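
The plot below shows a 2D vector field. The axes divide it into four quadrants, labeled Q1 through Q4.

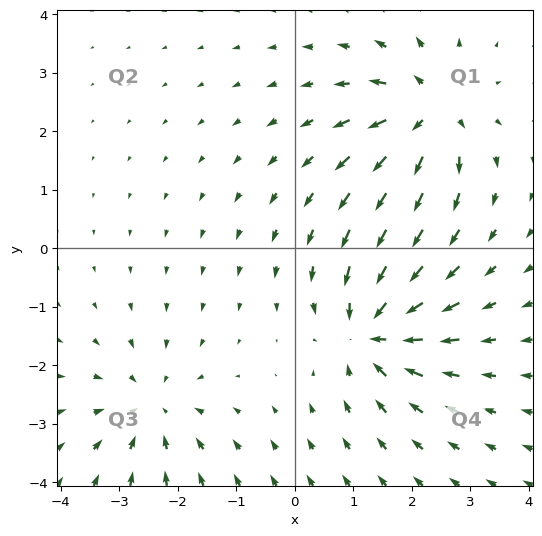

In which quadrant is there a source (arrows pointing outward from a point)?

Q1

The source sits at approximately (2.3, 2.3), which lies in quadrant Q1. The divergence there is about +6, positive as expected for a source.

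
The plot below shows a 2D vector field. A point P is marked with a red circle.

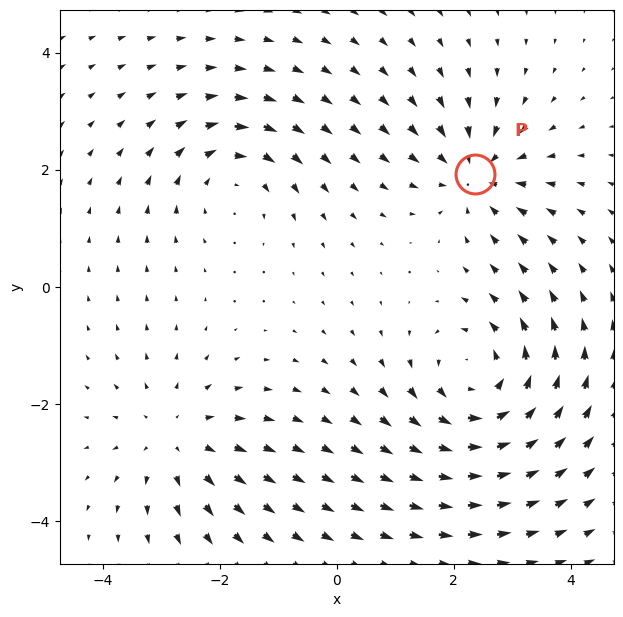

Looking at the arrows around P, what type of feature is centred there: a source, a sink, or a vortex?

sink

At P (2.4, 1.9) the arrows converge inward. Divergence about -3, curl ≈0 — negative divergence with near-zero curl is a sink.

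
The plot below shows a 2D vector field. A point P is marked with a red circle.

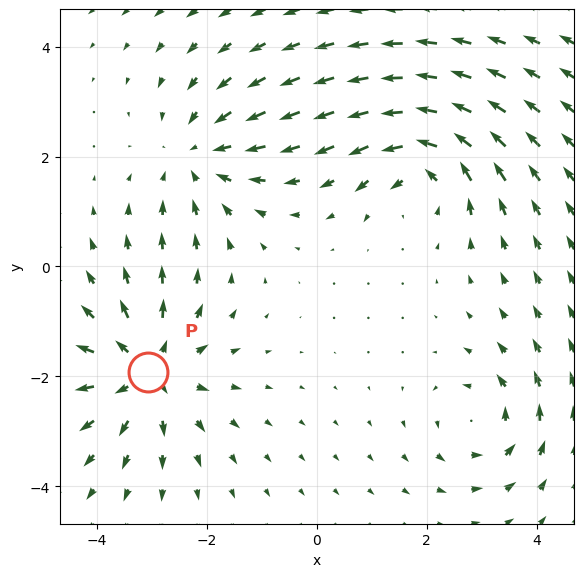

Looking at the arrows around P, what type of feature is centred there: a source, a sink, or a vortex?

source

At P (-3.1, -1.9) the arrows spread outward. Divergence about +5, curl ≈0 — positive divergence with near-zero curl is a source.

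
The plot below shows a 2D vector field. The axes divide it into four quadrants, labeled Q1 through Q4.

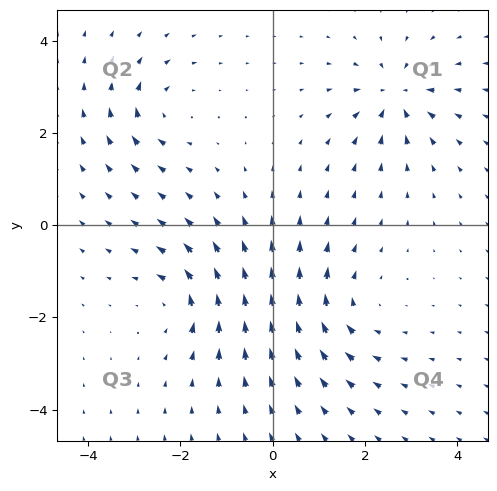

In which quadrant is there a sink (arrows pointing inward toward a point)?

The sink sits at approximately (2.7, 2.8), which lies in quadrant Q1. The divergence there is about -5, negative as expected for a sink.

Q1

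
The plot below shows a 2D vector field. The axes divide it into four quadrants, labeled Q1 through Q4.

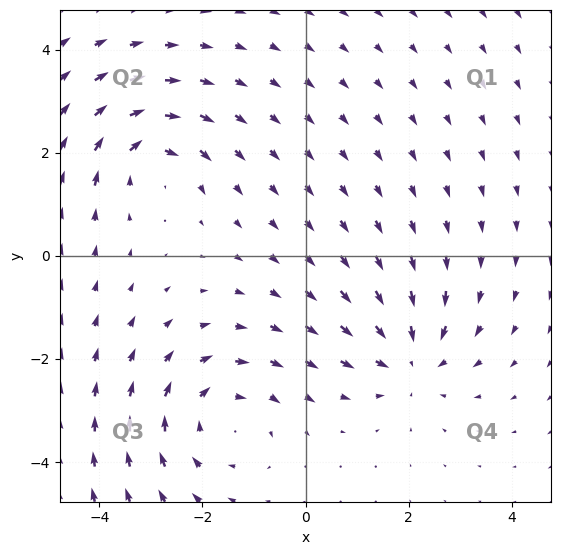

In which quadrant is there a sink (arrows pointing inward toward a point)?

Q4

The sink sits at approximately (2.0, -2.0), which lies in quadrant Q4. The divergence there is about -4, negative as expected for a sink.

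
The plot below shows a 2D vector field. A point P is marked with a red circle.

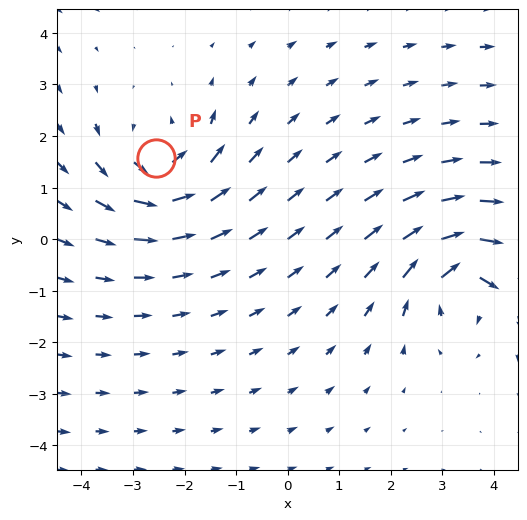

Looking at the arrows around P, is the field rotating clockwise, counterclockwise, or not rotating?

counterclockwise

Near P at (-2.6, 1.6) the arrows circulate counterclockwise. The curl (z-component) there is about +4; positive curl means counterclockwise rotation.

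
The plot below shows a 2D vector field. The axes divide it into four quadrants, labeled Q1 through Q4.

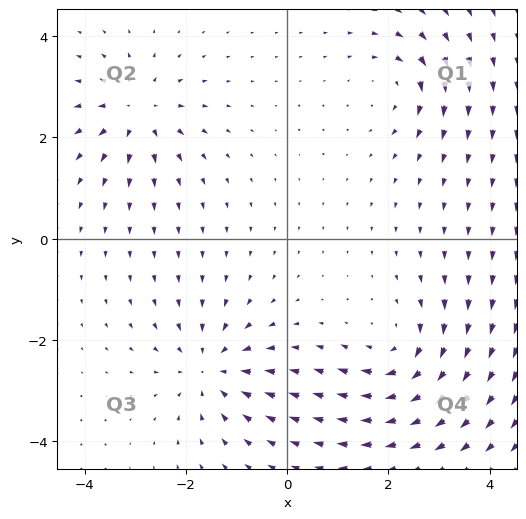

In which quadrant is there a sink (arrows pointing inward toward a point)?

The sink sits at approximately (-1.5, -2.6), which lies in quadrant Q3. The divergence there is about -4, negative as expected for a sink.

Q3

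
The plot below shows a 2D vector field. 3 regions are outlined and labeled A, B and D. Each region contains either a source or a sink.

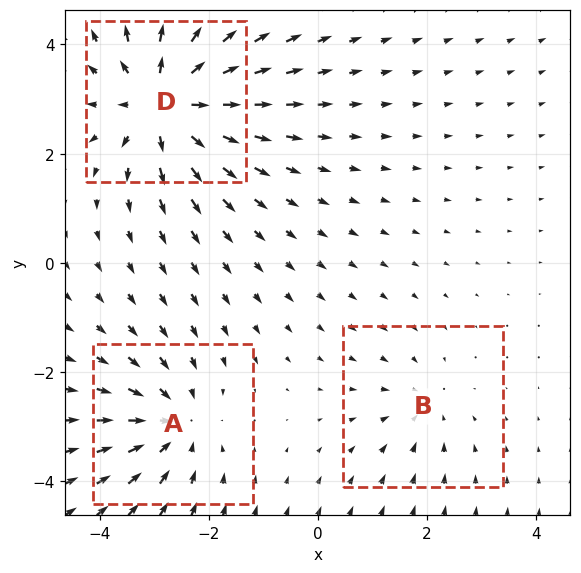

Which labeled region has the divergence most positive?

Divergence at each region's feature centre — A: about -3, B: about -2, D: about +5. Region D is most positive.

D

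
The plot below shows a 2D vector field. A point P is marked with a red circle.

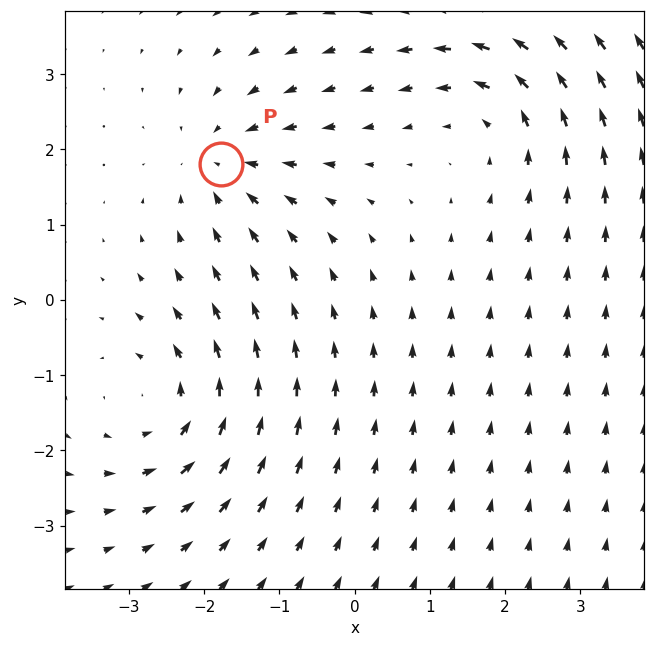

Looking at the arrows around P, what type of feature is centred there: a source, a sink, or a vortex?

sink

At P (-1.8, 1.8) the arrows converge inward. Divergence about -4, curl ≈0 — negative divergence with near-zero curl is a sink.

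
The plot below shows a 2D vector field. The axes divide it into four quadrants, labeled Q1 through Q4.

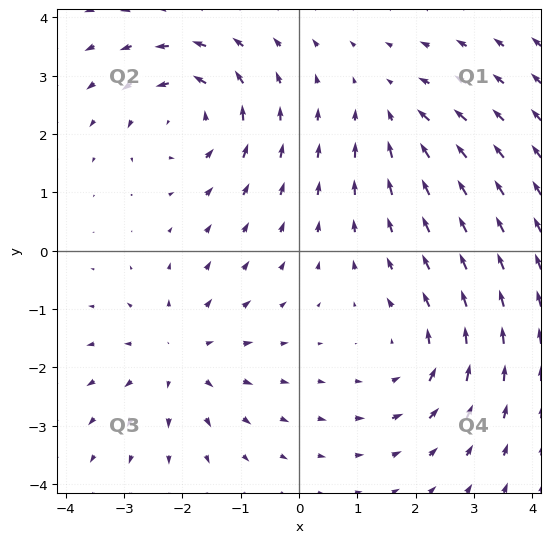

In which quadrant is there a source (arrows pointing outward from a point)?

Q3

The source sits at approximately (-2.1, -1.8), which lies in quadrant Q3. The divergence there is about +4, positive as expected for a source.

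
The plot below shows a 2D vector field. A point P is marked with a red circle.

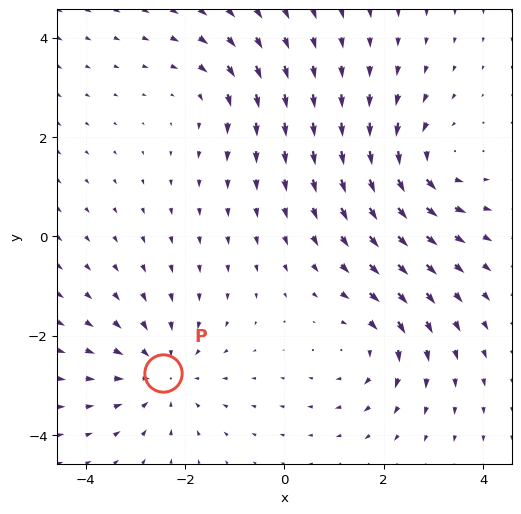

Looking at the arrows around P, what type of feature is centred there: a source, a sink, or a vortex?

sink

At P (-2.5, -2.8) the arrows converge inward. Divergence about -4, curl ≈0 — negative divergence with near-zero curl is a sink.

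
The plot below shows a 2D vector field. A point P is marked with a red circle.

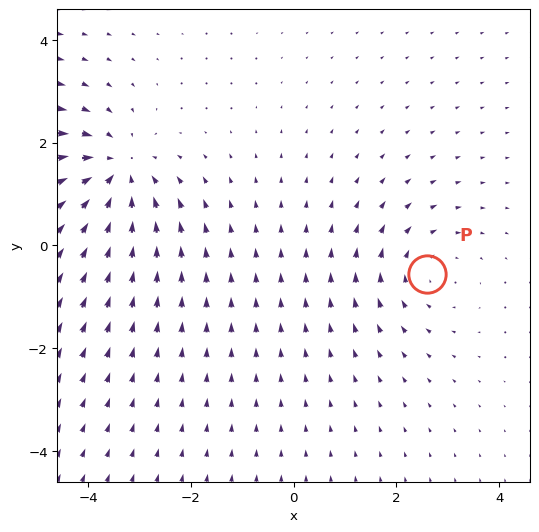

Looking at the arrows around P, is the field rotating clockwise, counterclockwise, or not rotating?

clockwise

Near P at (2.6, -0.6) the arrows circulate clockwise. The curl (z-component) there is about -3; negative curl means clockwise rotation.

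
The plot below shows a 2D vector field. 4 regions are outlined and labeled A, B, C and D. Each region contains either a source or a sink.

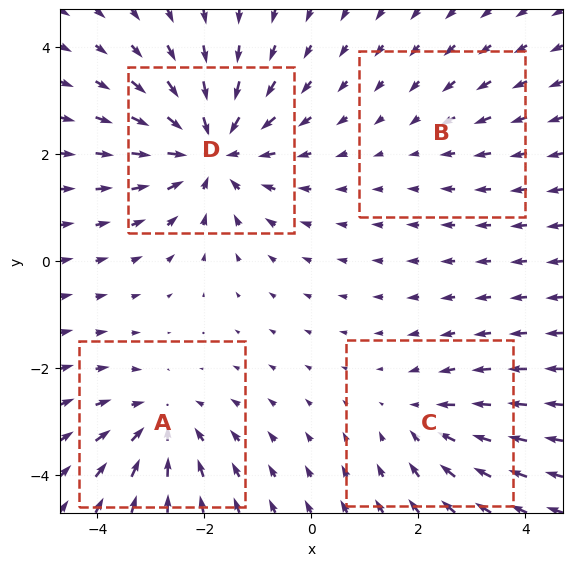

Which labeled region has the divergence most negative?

D

Divergence at each region's feature centre — A: about -4, B: about -2, C: about -3, D: about -6. Region D is most negative.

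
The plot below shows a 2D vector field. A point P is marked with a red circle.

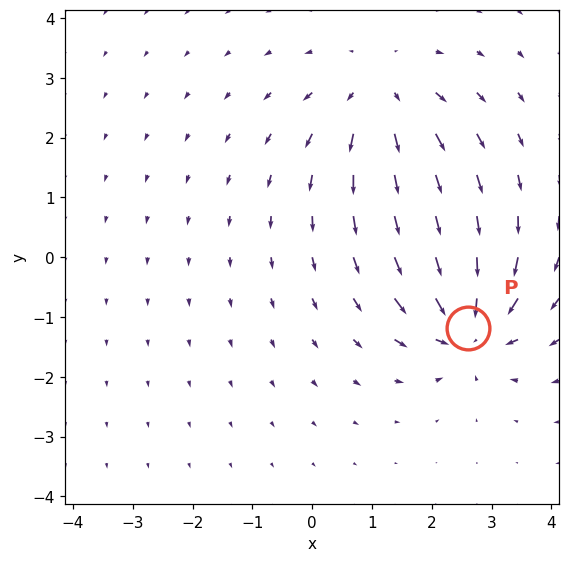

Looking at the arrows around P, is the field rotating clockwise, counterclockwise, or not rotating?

Near P at (2.6, -1.2) the arrows show no circulation. The curl there is ≈0.

not rotating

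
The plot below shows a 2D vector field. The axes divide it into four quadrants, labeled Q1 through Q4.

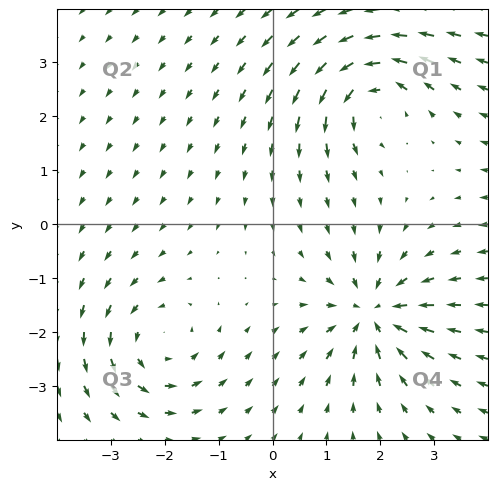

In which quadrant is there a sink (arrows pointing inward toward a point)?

Q4

The sink sits at approximately (1.9, -1.6), which lies in quadrant Q4. The divergence there is about -6, negative as expected for a sink.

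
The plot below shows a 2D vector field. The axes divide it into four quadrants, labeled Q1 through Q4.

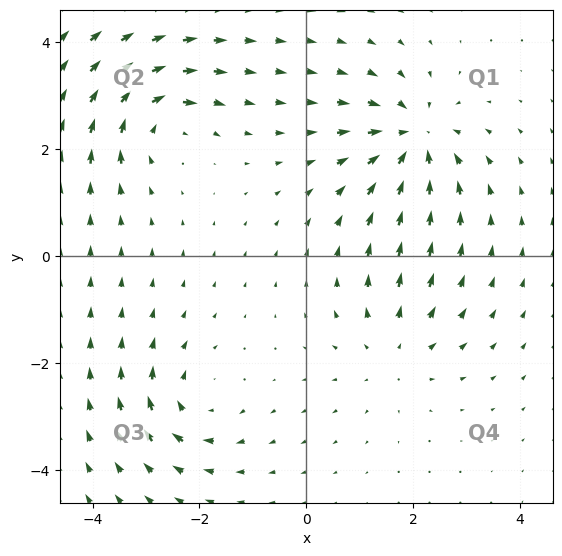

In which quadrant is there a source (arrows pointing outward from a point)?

The source sits at approximately (1.6, -1.8), which lies in quadrant Q4. The divergence there is about +3, positive as expected for a source.

Q4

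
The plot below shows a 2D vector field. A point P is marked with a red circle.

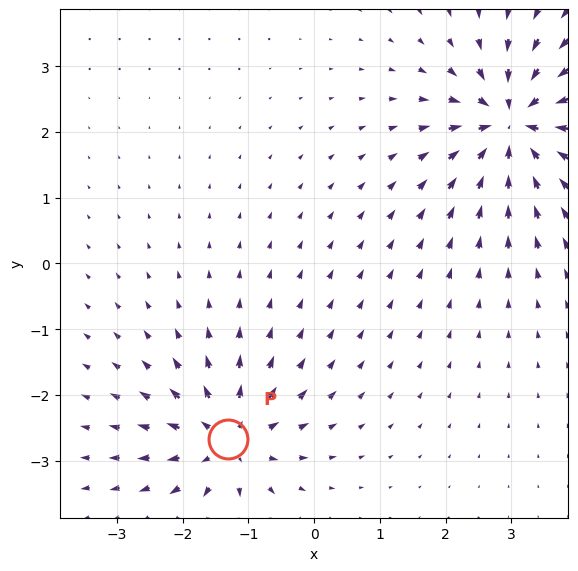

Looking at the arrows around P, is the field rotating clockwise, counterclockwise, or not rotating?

Near P at (-1.3, -2.7) the arrows show no circulation. The curl there is ≈0.

not rotating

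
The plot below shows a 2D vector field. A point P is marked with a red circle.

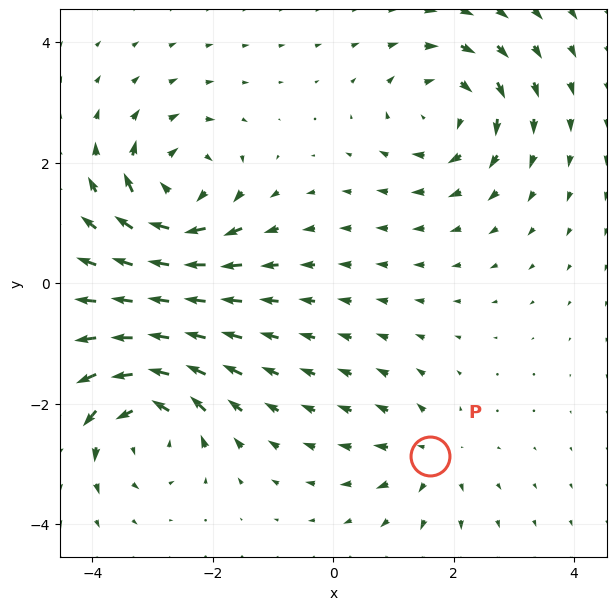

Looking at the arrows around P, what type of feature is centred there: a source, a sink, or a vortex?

At P (1.6, -2.9) the arrows spread outward. Divergence about +4, curl ≈0 — positive divergence with near-zero curl is a source.

source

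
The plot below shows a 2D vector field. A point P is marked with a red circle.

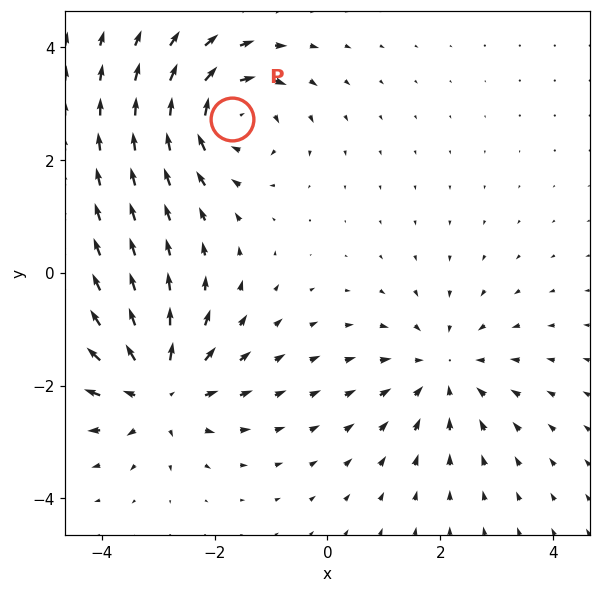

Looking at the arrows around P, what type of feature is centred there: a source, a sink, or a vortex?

At P (-1.7, 2.7) the arrows circulate clockwise. Divergence ≈0, curl about -6 — near-zero divergence with nonzero curl is a vortex.

vortex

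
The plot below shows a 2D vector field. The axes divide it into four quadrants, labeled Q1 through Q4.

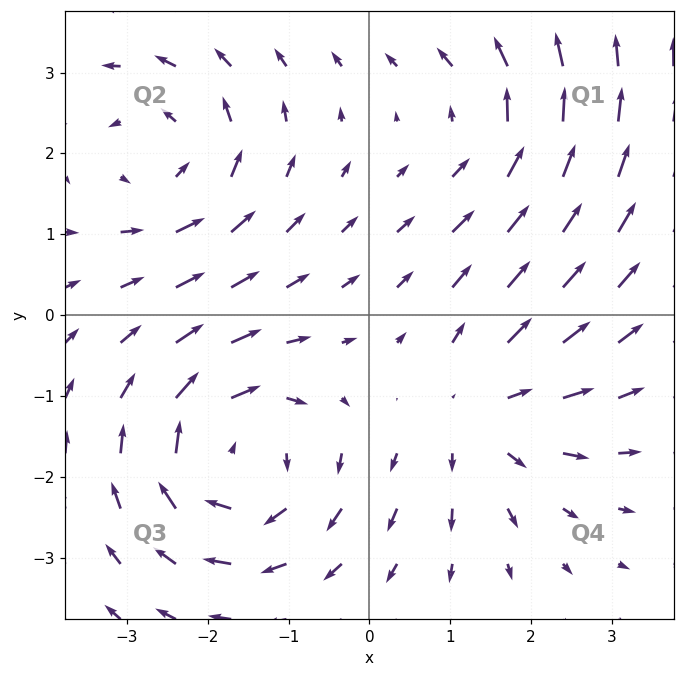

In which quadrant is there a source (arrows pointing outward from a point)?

Q4

The source sits at approximately (1.4, -1.2), which lies in quadrant Q4. The divergence there is about +3, positive as expected for a source.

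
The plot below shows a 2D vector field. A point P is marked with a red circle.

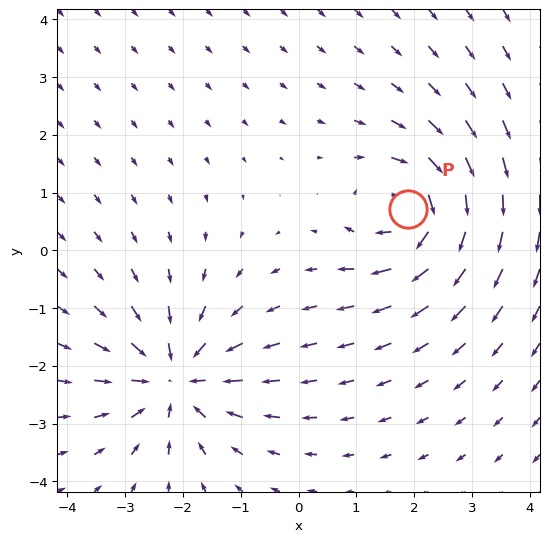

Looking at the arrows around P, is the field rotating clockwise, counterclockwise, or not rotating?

clockwise

Near P at (1.9, 0.7) the arrows circulate clockwise. The curl (z-component) there is about -5; negative curl means clockwise rotation.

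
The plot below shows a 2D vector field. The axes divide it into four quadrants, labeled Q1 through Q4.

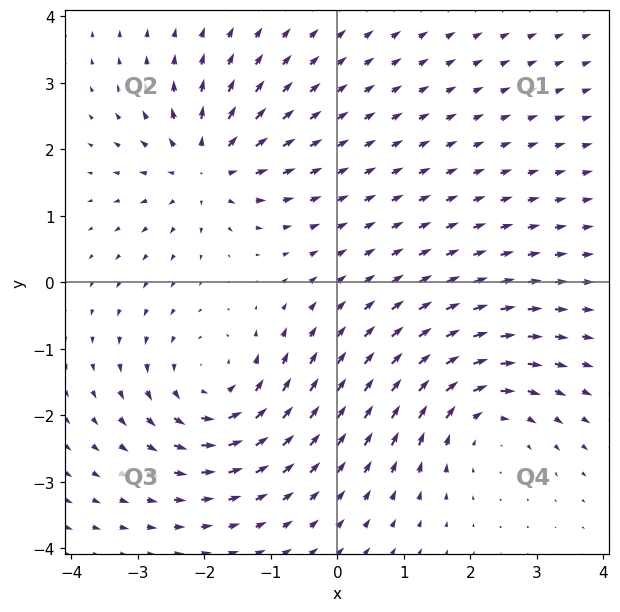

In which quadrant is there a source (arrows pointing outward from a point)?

Q2

The source sits at approximately (-2.0, 1.7), which lies in quadrant Q2. The divergence there is about +5, positive as expected for a source.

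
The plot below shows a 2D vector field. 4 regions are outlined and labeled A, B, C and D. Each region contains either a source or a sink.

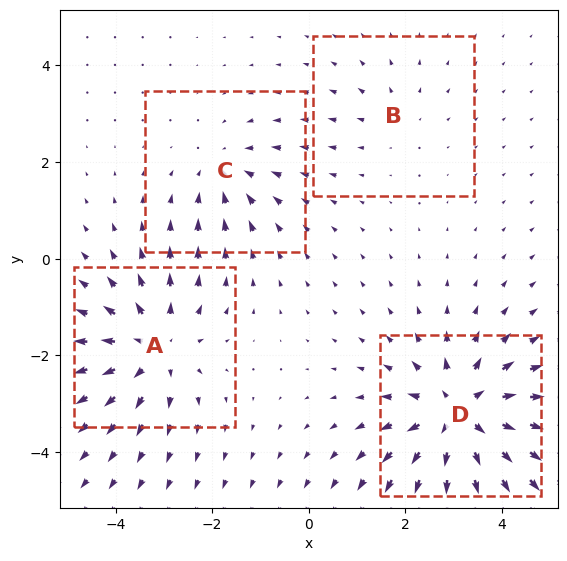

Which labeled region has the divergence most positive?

D

Divergence at each region's feature centre — A: about +5, B: about +2, C: about -3, D: about +7. Region D is most positive.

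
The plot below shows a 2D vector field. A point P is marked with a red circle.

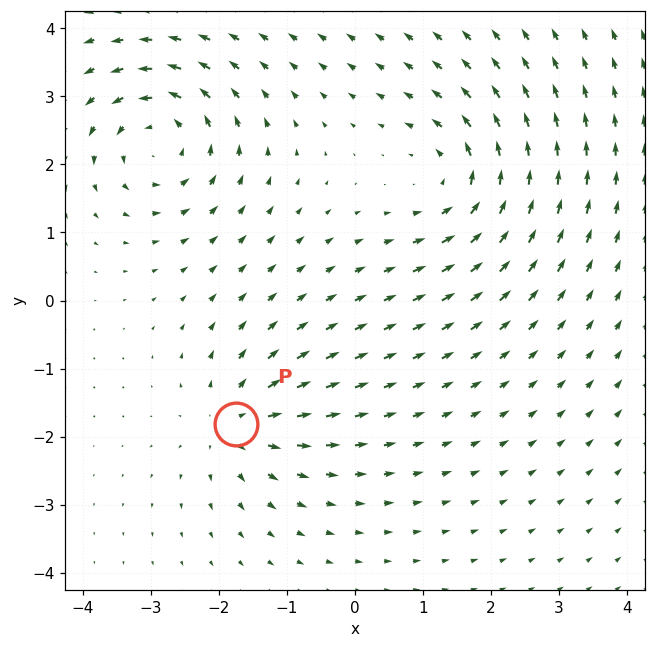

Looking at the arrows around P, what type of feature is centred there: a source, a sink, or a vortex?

source

At P (-1.7, -1.8) the arrows spread outward. Divergence about +4, curl ≈0 — positive divergence with near-zero curl is a source.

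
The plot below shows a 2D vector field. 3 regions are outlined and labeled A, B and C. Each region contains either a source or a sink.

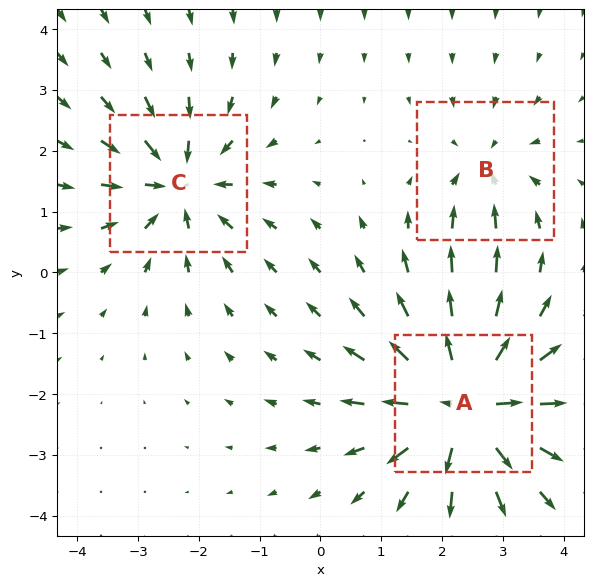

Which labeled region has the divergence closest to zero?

Divergence at each region's feature centre — A: about +5, B: about -2, C: about -4. Region B is closest to zero.

B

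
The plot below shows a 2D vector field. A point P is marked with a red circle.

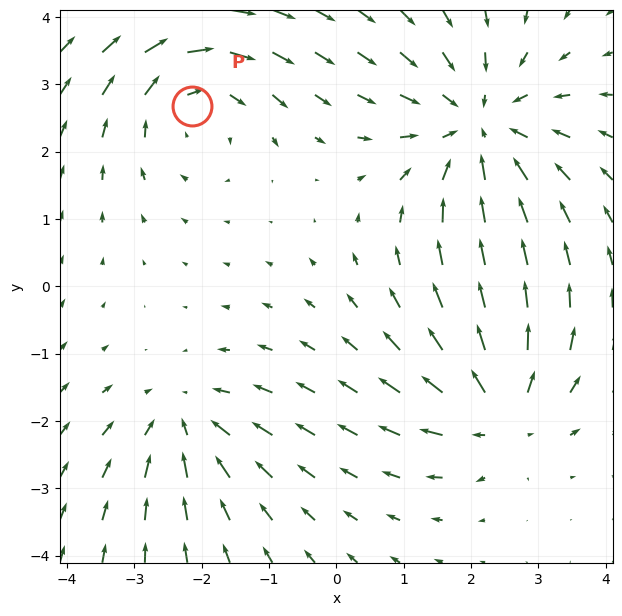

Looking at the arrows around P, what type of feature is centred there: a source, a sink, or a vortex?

At P (-2.1, 2.7) the arrows circulate clockwise. Divergence ≈0, curl about -3 — near-zero divergence with nonzero curl is a vortex.

vortex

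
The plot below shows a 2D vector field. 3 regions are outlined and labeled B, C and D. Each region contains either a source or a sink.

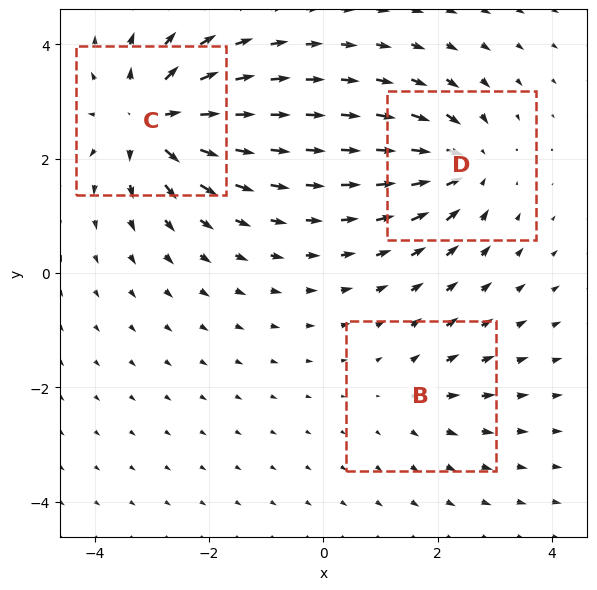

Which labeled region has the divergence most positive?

Divergence at each region's feature centre — B: about +2, C: about +6, D: about -4. Region C is most positive.

C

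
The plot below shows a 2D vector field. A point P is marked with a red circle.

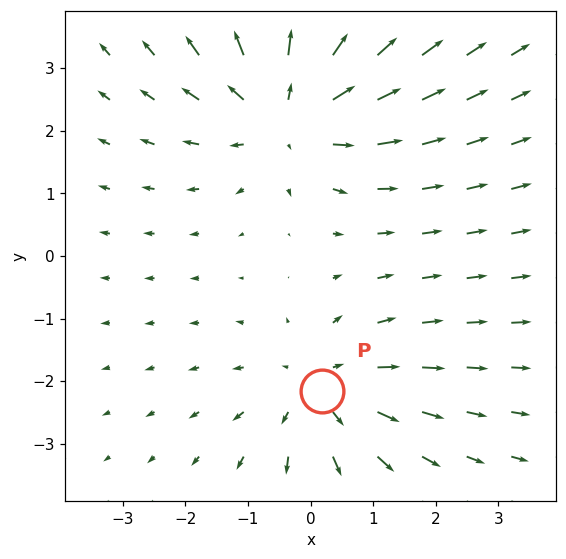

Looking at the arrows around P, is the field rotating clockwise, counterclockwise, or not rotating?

not rotating

Near P at (0.2, -2.2) the arrows show no circulation. The curl there is ≈0.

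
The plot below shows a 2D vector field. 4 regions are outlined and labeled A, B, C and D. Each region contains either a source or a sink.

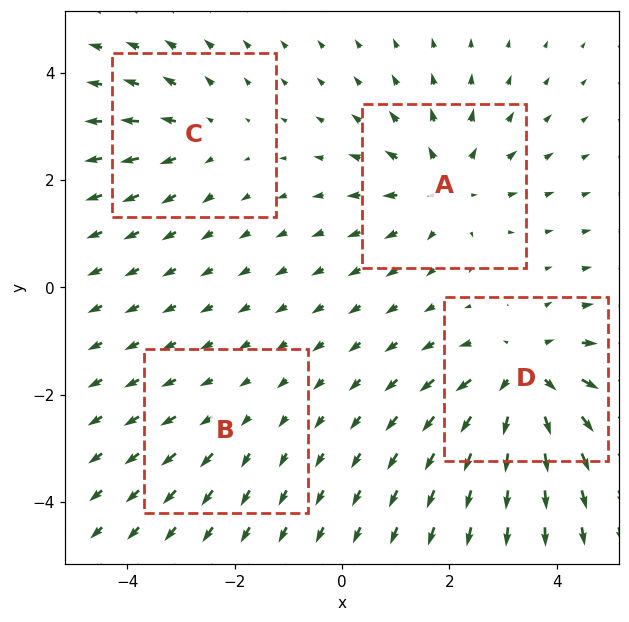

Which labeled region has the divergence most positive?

Divergence at each region's feature centre — A: about +5, B: about +2, C: about +3, D: about +7. Region D is most positive.

D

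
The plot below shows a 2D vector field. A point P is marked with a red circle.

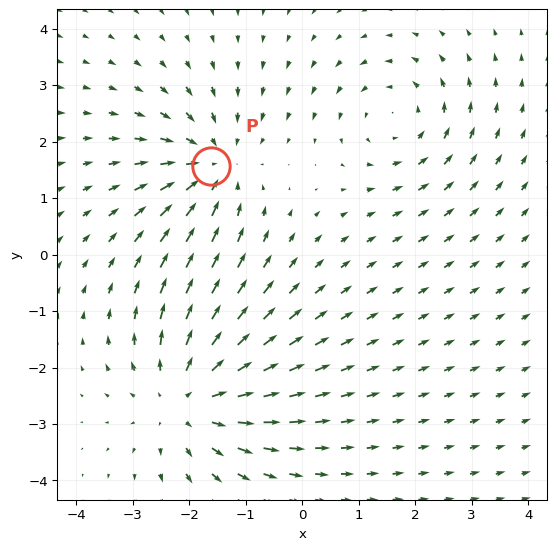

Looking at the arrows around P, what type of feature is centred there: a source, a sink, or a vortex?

At P (-1.6, 1.6) the arrows converge inward. Divergence about -3, curl ≈0 — negative divergence with near-zero curl is a sink.

sink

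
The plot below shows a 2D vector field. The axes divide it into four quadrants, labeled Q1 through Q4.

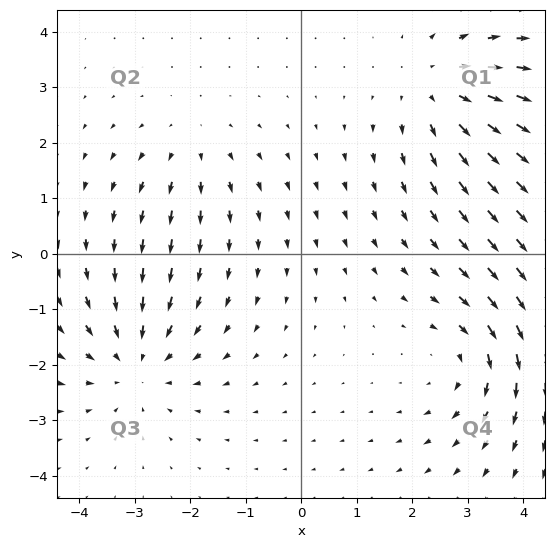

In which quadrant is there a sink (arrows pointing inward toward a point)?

The sink sits at approximately (-3.0, -1.9), which lies in quadrant Q3. The divergence there is about -4, negative as expected for a sink.

Q3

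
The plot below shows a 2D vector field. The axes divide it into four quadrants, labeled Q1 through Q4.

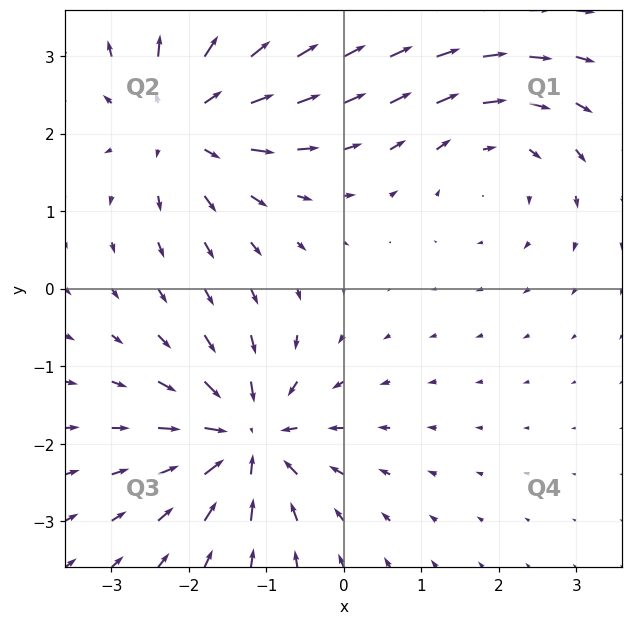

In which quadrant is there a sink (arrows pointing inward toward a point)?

Q3

The sink sits at approximately (-1.2, -1.9), which lies in quadrant Q3. The divergence there is about -5, negative as expected for a sink.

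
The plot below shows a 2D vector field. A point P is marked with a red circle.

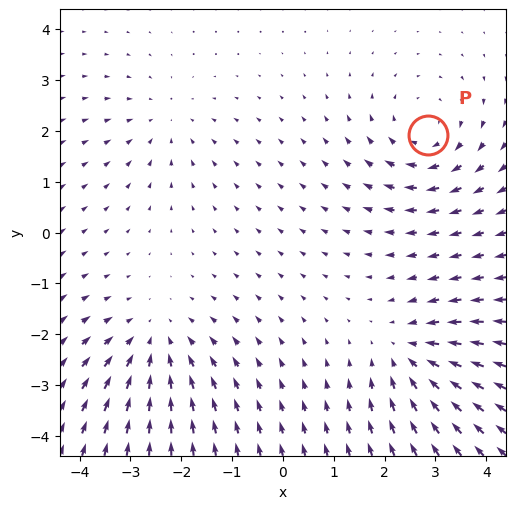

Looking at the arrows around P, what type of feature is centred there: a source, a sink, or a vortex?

At P (2.8, 1.9) the arrows circulate clockwise. Divergence ≈0, curl about -4 — near-zero divergence with nonzero curl is a vortex.

vortex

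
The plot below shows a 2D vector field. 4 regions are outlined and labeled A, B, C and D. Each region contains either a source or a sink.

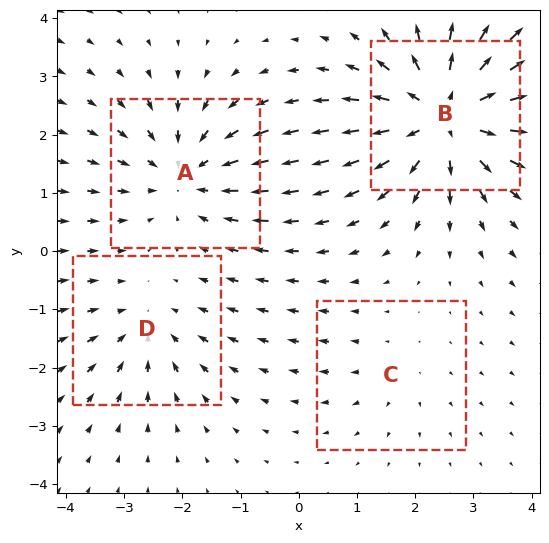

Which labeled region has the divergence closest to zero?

Divergence at each region's feature centre — A: about -4, B: about +7, C: about +2, D: about -3. Region C is closest to zero.

C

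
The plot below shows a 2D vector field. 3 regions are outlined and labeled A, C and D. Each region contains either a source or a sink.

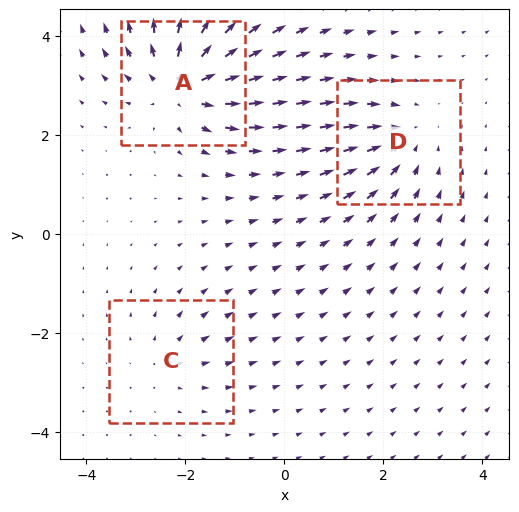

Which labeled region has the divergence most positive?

A

Divergence at each region's feature centre — A: about +6, C: about +2, D: about -3. Region A is most positive.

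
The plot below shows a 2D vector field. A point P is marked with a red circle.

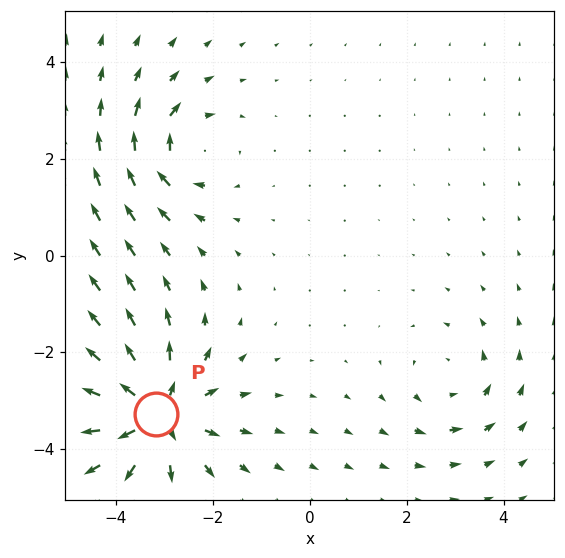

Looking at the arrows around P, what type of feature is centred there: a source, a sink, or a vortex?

source

At P (-3.2, -3.3) the arrows spread outward. Divergence about +5, curl ≈0 — positive divergence with near-zero curl is a source.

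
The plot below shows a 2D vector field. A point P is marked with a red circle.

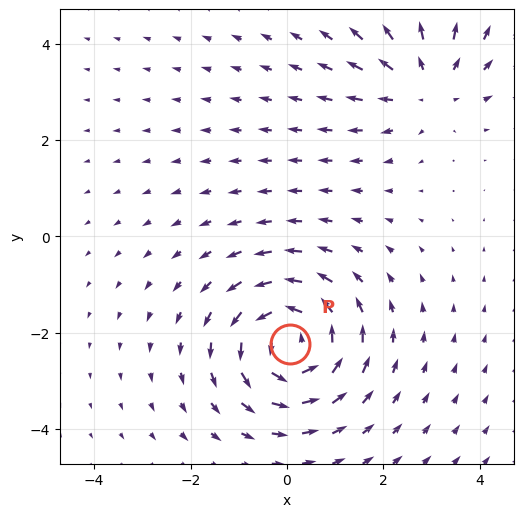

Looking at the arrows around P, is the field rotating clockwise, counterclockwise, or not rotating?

Near P at (0.1, -2.2) the arrows circulate counterclockwise. The curl (z-component) there is about +5; positive curl means counterclockwise rotation.

counterclockwise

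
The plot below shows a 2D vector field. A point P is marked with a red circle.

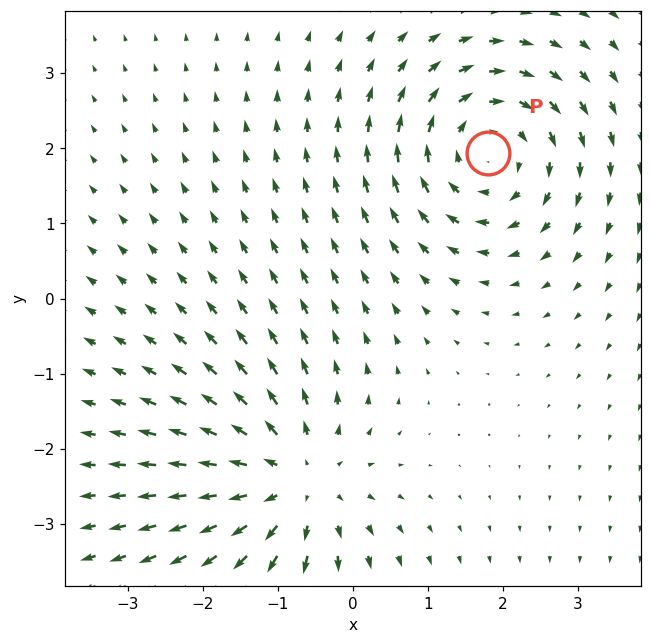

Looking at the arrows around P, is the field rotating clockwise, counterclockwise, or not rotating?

clockwise

Near P at (1.8, 1.9) the arrows circulate clockwise. The curl (z-component) there is about -3; negative curl means clockwise rotation.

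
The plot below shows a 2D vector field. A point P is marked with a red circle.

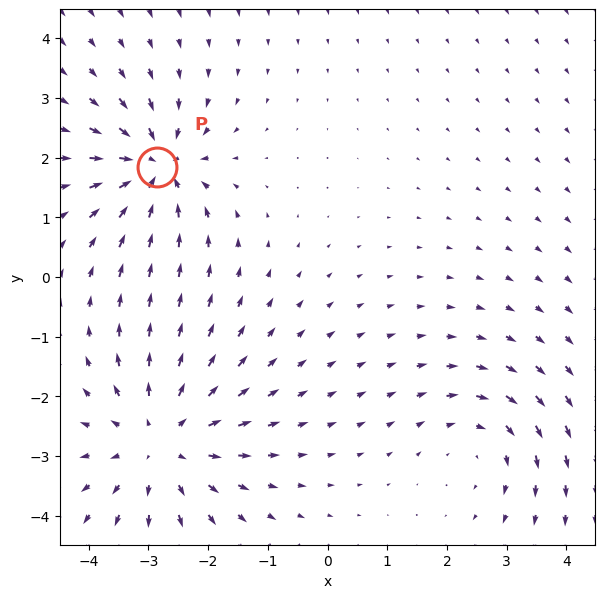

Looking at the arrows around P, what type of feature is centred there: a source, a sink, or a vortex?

sink

At P (-2.9, 1.8) the arrows converge inward. Divergence about -6, curl ≈0 — negative divergence with near-zero curl is a sink.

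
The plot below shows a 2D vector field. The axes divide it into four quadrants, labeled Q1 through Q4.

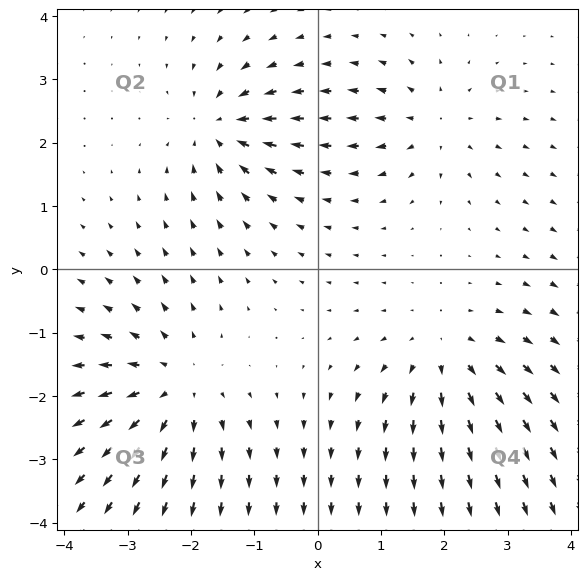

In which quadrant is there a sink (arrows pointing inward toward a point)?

The sink sits at approximately (-1.5, 2.2), which lies in quadrant Q2. The divergence there is about -5, negative as expected for a sink.

Q2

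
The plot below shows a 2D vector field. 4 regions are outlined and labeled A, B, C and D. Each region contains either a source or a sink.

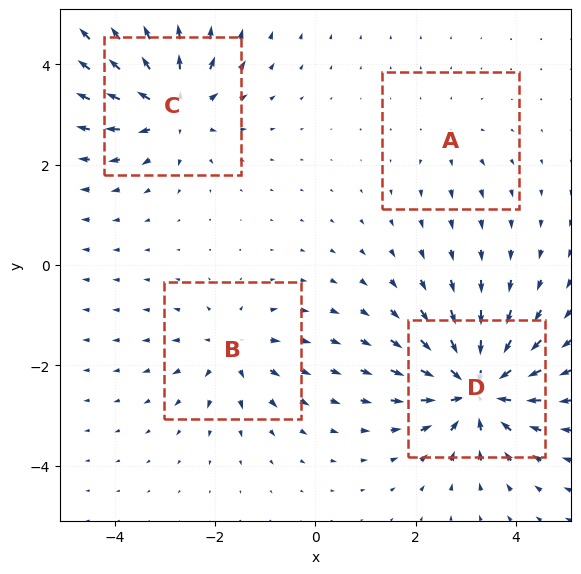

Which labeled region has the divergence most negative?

Divergence at each region's feature centre — A: about +2, B: about +4, C: about +6, D: about -8. Region D is most negative.

D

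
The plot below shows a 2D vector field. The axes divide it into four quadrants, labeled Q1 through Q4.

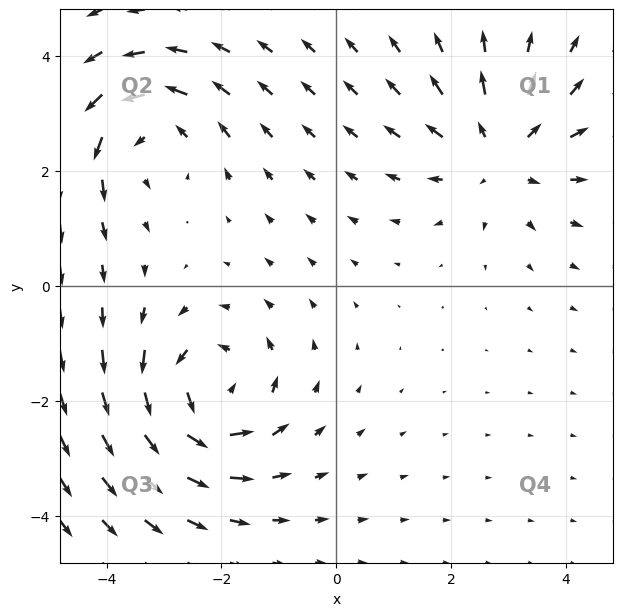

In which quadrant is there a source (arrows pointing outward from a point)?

The source sits at approximately (2.8, 2.3), which lies in quadrant Q1. The divergence there is about +4, positive as expected for a source.

Q1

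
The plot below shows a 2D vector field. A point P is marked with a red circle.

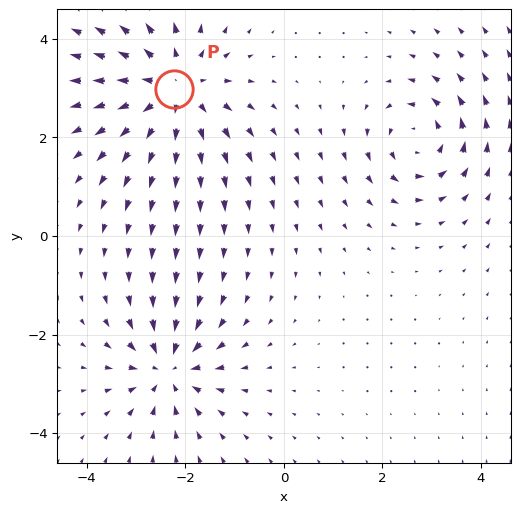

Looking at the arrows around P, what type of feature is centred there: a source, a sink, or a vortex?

source

At P (-2.2, 3.0) the arrows spread outward. Divergence about +4, curl ≈0 — positive divergence with near-zero curl is a source.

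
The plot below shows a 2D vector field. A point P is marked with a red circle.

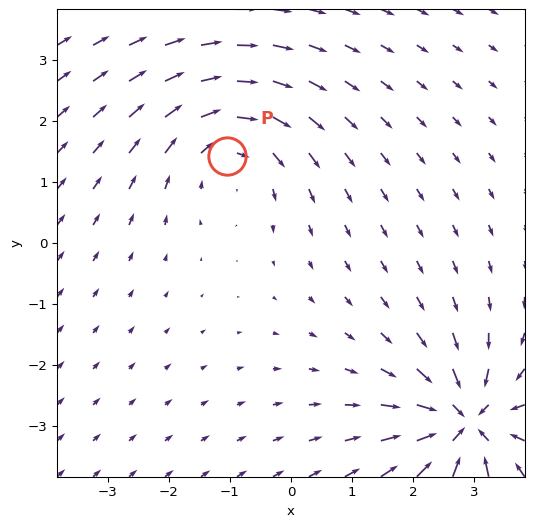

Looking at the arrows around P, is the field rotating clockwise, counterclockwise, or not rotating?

clockwise

Near P at (-1.0, 1.4) the arrows circulate clockwise. The curl (z-component) there is about -4; negative curl means clockwise rotation.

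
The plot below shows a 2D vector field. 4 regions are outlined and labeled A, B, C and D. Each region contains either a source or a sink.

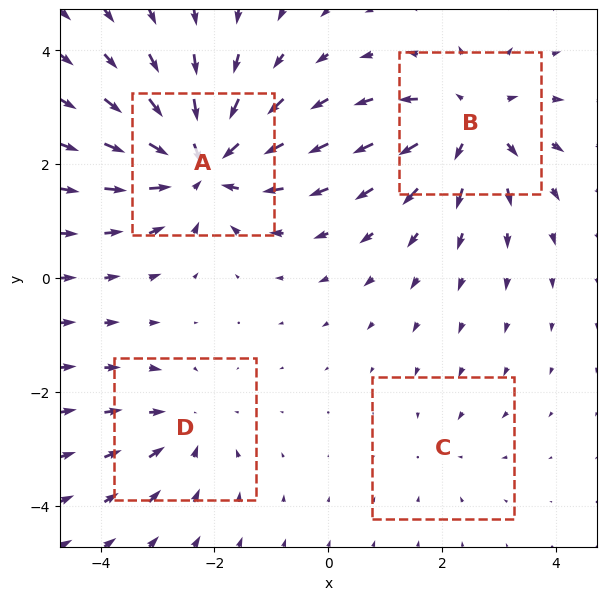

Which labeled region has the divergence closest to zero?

Divergence at each region's feature centre — A: about -7, B: about +5, C: about -2, D: about -3. Region C is closest to zero.

C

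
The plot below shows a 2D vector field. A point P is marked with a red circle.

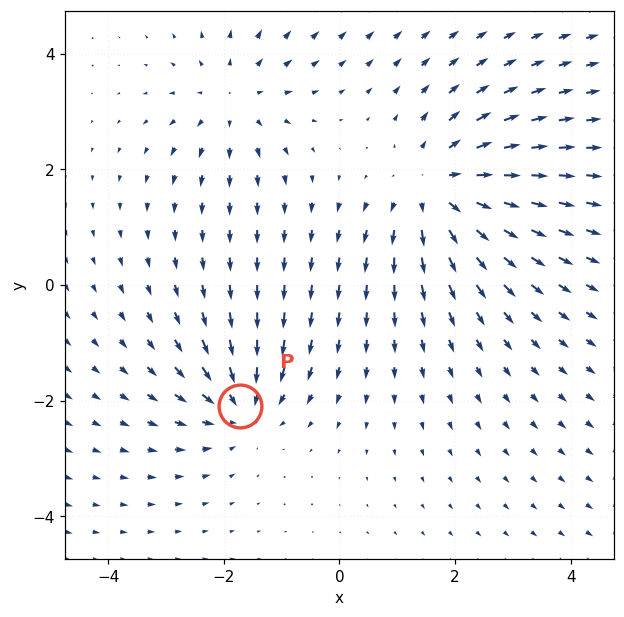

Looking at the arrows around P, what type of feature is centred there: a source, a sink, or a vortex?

sink

At P (-1.7, -2.1) the arrows converge inward. Divergence about -4, curl ≈0 — negative divergence with near-zero curl is a sink.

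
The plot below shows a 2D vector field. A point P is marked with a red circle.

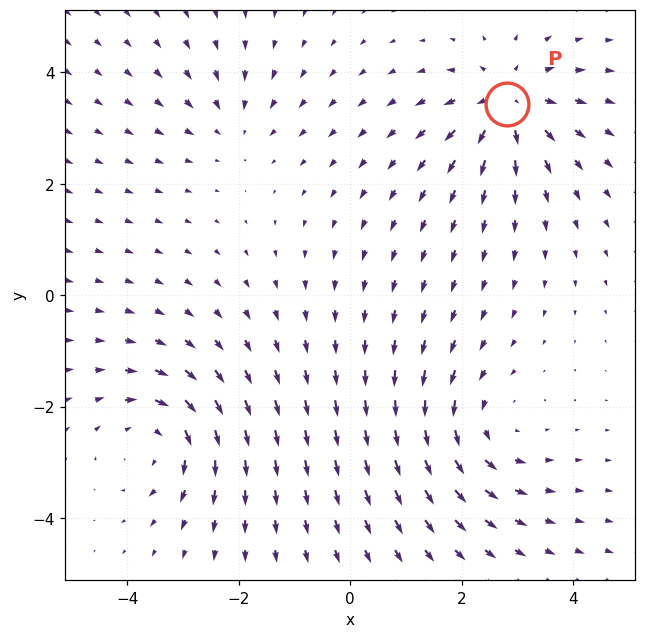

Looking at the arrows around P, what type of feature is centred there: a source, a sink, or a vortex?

source

At P (2.8, 3.4) the arrows spread outward. Divergence about +6, curl ≈0 — positive divergence with near-zero curl is a source.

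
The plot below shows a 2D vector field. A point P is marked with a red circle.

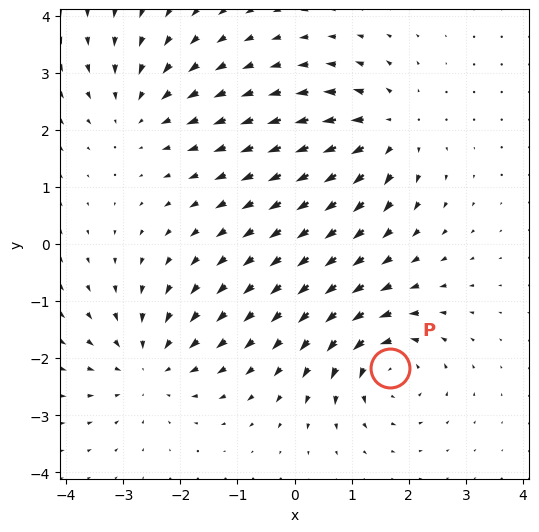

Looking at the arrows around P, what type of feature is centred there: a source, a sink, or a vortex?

vortex

At P (1.7, -2.2) the arrows circulate counterclockwise. Divergence ≈0, curl about +6 — near-zero divergence with nonzero curl is a vortex.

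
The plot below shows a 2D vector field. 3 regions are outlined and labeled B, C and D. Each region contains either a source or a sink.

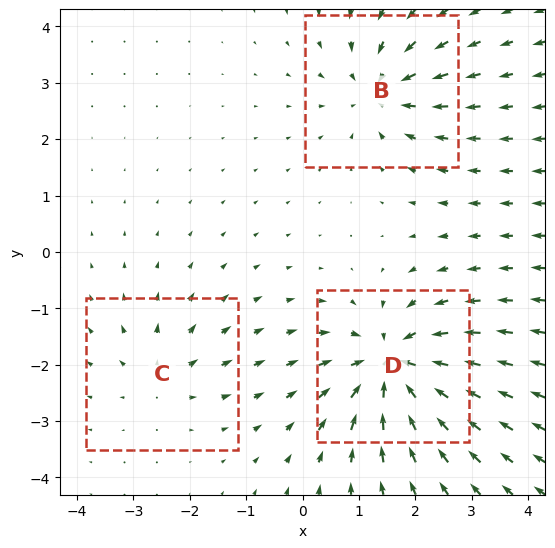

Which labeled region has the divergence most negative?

D

Divergence at each region's feature centre — B: about -4, C: about +2, D: about -6. Region D is most negative.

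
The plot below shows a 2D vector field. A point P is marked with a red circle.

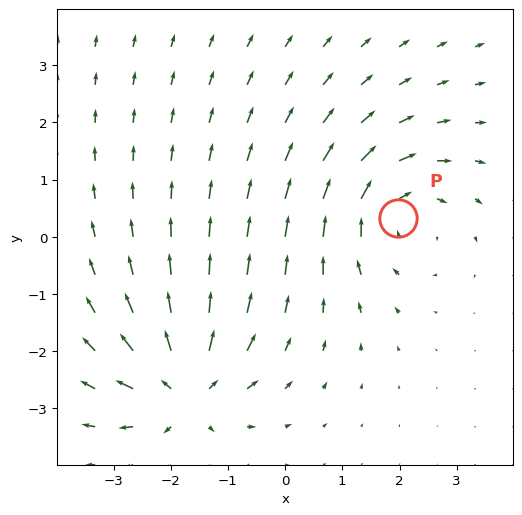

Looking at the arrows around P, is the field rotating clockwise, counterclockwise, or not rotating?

clockwise

Near P at (2.0, 0.3) the arrows circulate clockwise. The curl (z-component) there is about -3; negative curl means clockwise rotation.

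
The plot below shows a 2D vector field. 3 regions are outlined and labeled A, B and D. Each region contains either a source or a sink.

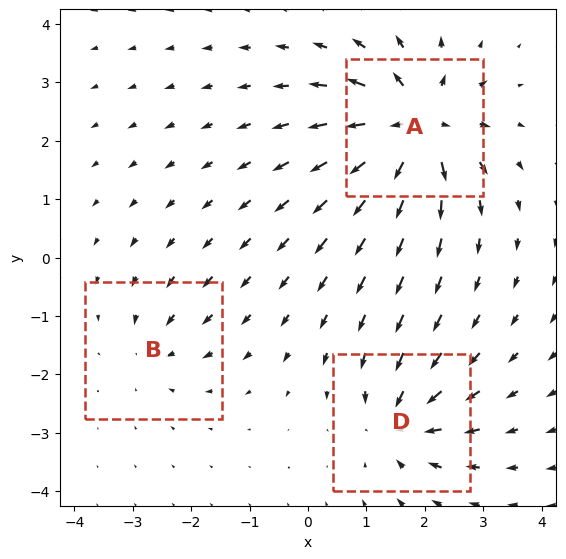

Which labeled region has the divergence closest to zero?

B

Divergence at each region's feature centre — A: about +6, B: about -2, D: about -4. Region B is closest to zero.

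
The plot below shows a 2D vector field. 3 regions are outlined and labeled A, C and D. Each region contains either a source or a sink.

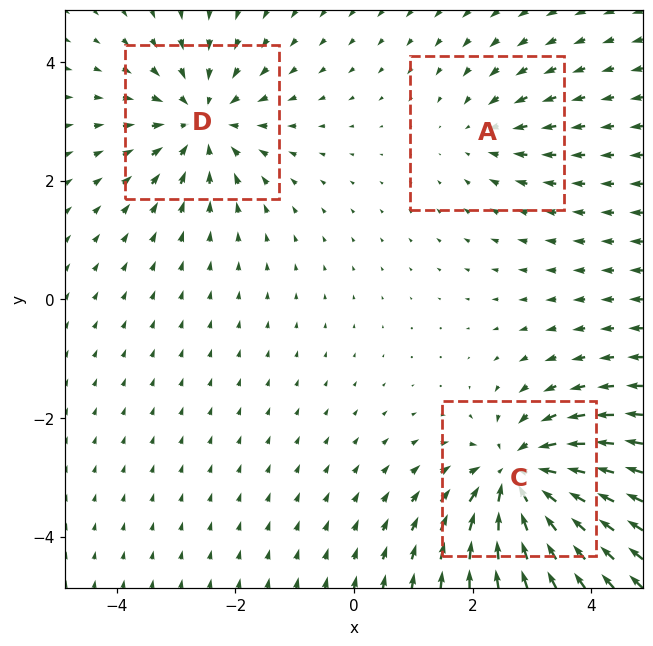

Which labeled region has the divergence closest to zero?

A

Divergence at each region's feature centre — A: about -2, C: about -5, D: about -4. Region A is closest to zero.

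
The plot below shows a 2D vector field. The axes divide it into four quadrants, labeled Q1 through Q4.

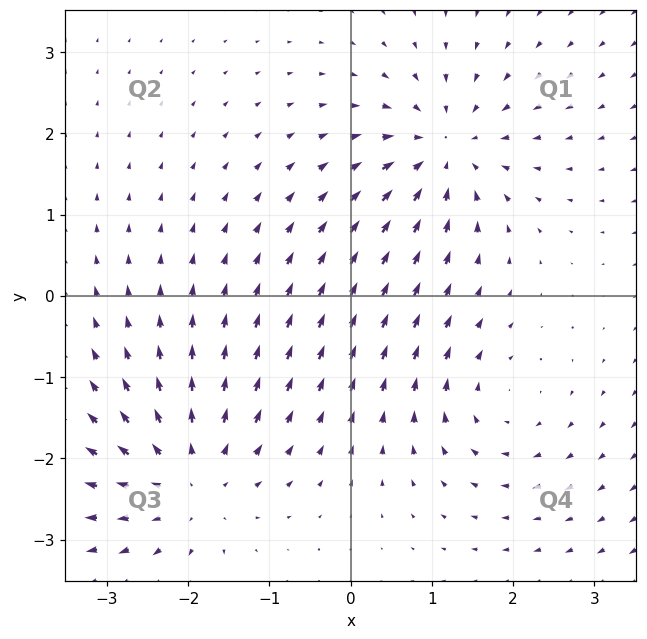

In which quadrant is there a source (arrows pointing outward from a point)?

The source sits at approximately (-2.0, -2.3), which lies in quadrant Q3. The divergence there is about +4, positive as expected for a source.

Q3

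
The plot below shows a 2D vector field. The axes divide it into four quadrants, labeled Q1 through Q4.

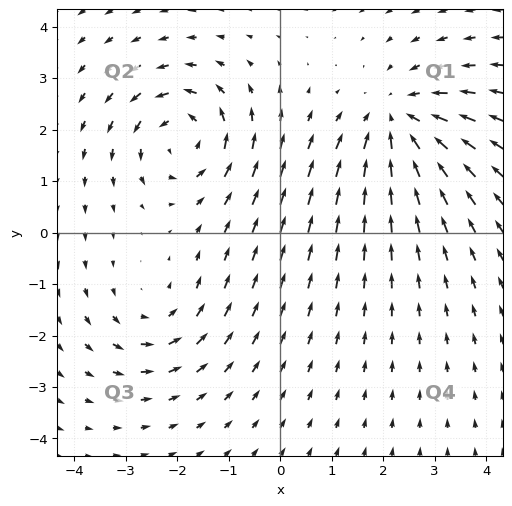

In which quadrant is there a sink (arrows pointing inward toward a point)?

Q1

The sink sits at approximately (2.3, 2.2), which lies in quadrant Q1. The divergence there is about -4, negative as expected for a sink.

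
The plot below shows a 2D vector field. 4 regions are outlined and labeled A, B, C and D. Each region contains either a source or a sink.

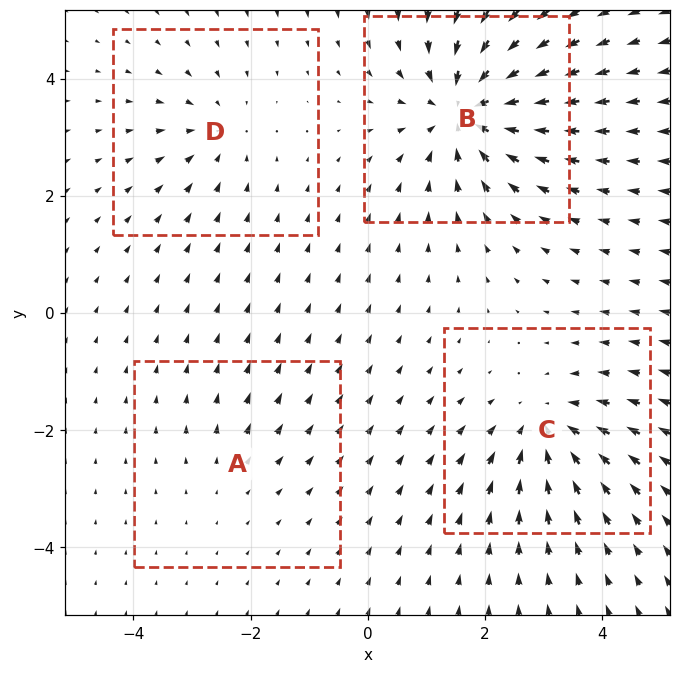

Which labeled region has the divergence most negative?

B

Divergence at each region's feature centre — A: about +2, B: about -7, C: about -5, D: about -4. Region B is most negative.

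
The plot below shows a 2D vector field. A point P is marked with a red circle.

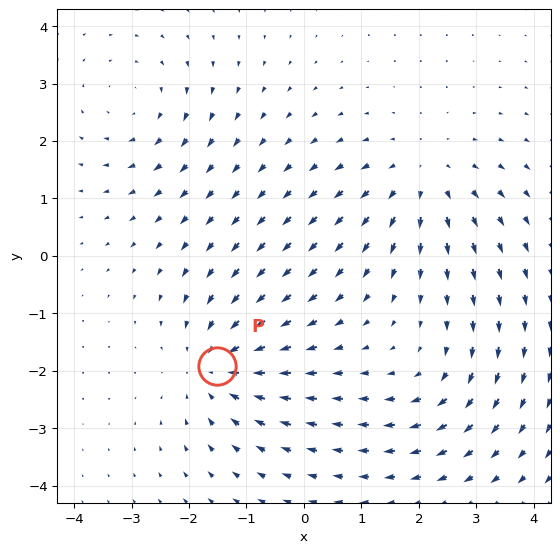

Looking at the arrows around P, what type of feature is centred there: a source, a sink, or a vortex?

sink

At P (-1.5, -1.9) the arrows converge inward. Divergence about -5, curl ≈0 — negative divergence with near-zero curl is a sink.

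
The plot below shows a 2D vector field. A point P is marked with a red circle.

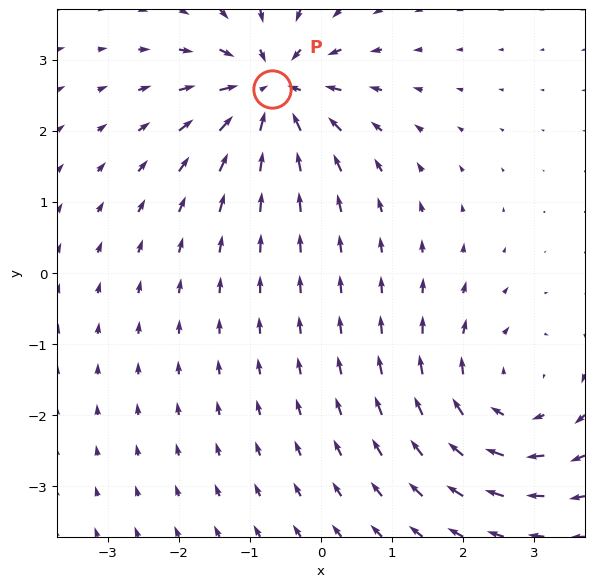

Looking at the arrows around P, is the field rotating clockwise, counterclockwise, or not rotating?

Near P at (-0.7, 2.6) the arrows show no circulation. The curl there is ≈0.

not rotating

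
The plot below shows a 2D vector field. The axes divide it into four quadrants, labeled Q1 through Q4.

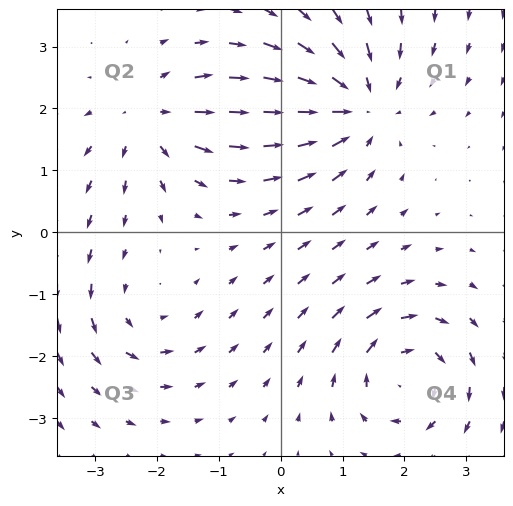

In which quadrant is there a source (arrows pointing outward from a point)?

Q2

The source sits at approximately (-2.1, 1.8), which lies in quadrant Q2. The divergence there is about +4, positive as expected for a source.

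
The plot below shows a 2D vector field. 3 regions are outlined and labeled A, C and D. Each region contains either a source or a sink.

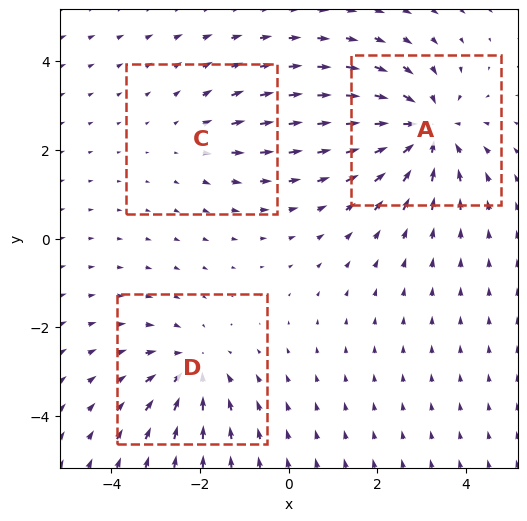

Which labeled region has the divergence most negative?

A

Divergence at each region's feature centre — A: about -4, C: about +2, D: about -3. Region A is most negative.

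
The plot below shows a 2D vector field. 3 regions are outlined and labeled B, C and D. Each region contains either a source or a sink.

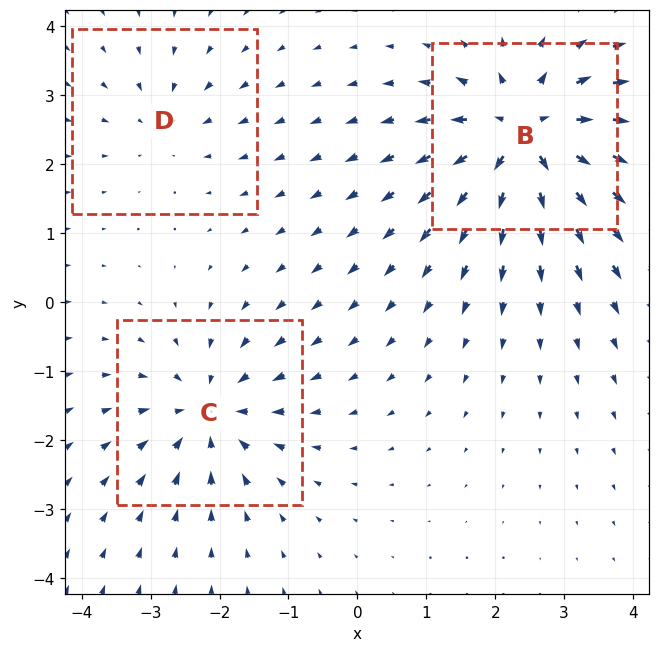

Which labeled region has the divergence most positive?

Divergence at each region's feature centre — B: about +6, C: about -4, D: about -2. Region B is most positive.

B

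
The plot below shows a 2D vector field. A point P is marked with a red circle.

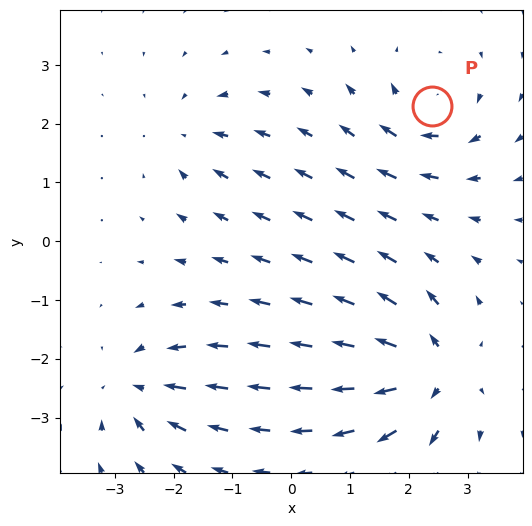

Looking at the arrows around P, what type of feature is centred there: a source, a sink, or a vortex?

vortex

At P (2.4, 2.3) the arrows circulate clockwise. Divergence ≈0, curl about -4 — near-zero divergence with nonzero curl is a vortex.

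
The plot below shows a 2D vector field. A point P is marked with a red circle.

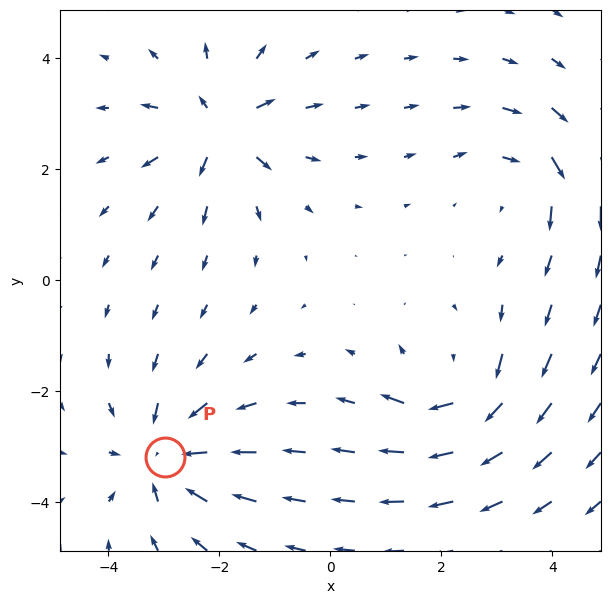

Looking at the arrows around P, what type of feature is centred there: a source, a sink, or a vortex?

sink

At P (-3.0, -3.2) the arrows converge inward. Divergence about -4, curl ≈0 — negative divergence with near-zero curl is a sink.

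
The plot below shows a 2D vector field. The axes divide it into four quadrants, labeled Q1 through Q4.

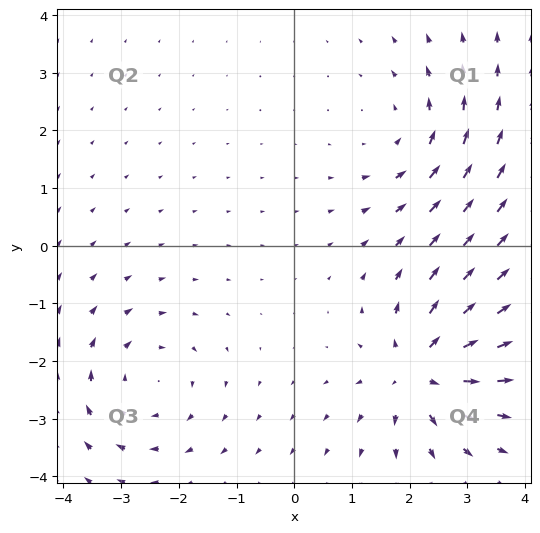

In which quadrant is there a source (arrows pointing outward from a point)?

Q4

The source sits at approximately (2.2, -2.2), which lies in quadrant Q4. The divergence there is about +6, positive as expected for a source.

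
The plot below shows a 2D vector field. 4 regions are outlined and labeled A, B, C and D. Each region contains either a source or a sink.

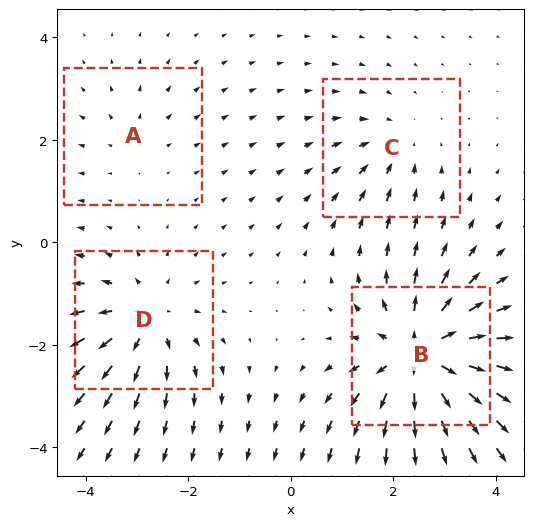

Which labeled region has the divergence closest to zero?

Divergence at each region's feature centre — A: about +2, B: about +7, C: about -3, D: about +5. Region A is closest to zero.

A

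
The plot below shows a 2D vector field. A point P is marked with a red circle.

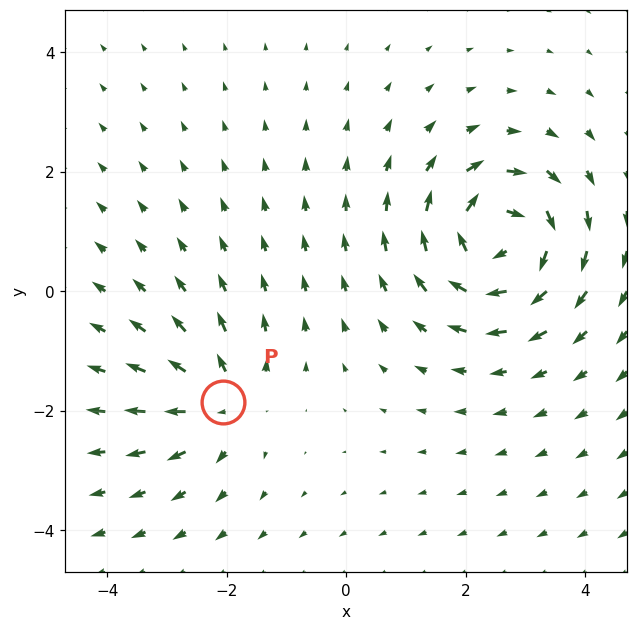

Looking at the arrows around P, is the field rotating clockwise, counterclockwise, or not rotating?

Near P at (-2.1, -1.9) the arrows show no circulation. The curl there is ≈0.

not rotating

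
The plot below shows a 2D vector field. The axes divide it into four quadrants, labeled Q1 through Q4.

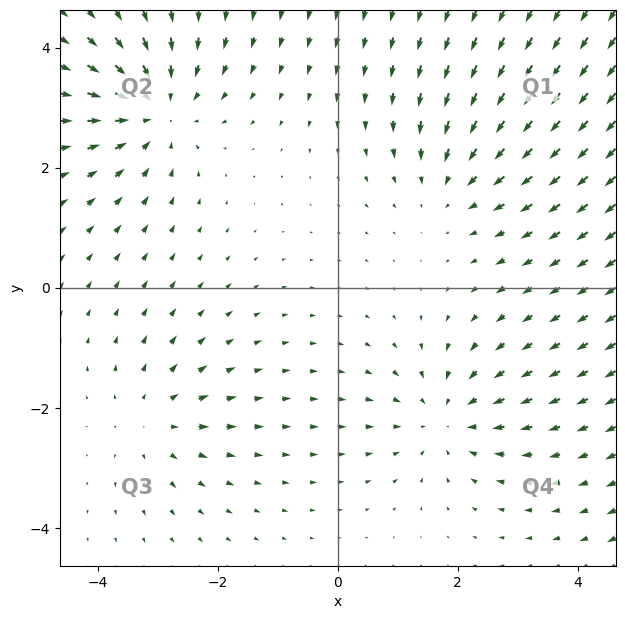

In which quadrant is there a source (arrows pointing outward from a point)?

The source sits at approximately (-3.1, -2.2), which lies in quadrant Q3. The divergence there is about +3, positive as expected for a source.

Q3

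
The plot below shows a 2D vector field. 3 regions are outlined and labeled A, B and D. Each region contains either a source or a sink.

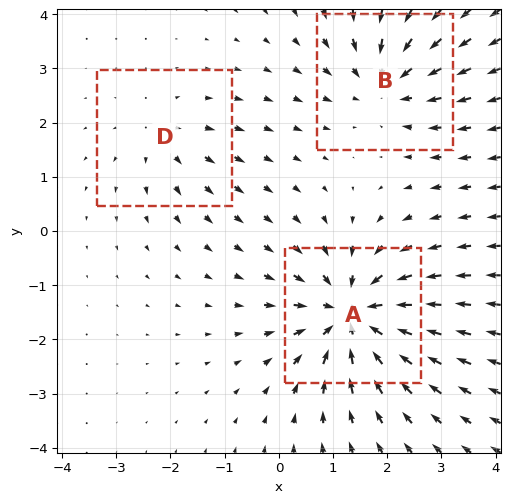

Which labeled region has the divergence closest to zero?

Divergence at each region's feature centre — A: about -5, B: about -3, D: about +2. Region D is closest to zero.

D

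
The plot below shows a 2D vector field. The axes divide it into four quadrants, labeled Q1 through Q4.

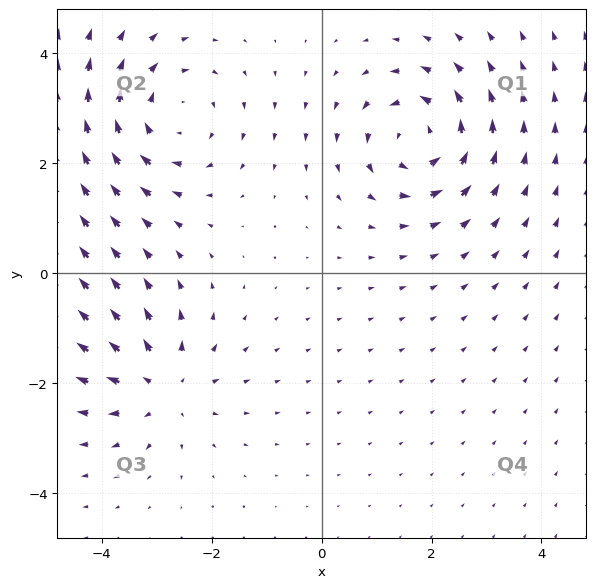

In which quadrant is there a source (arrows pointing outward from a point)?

The source sits at approximately (-2.9, -2.1), which lies in quadrant Q3. The divergence there is about +4, positive as expected for a source.

Q3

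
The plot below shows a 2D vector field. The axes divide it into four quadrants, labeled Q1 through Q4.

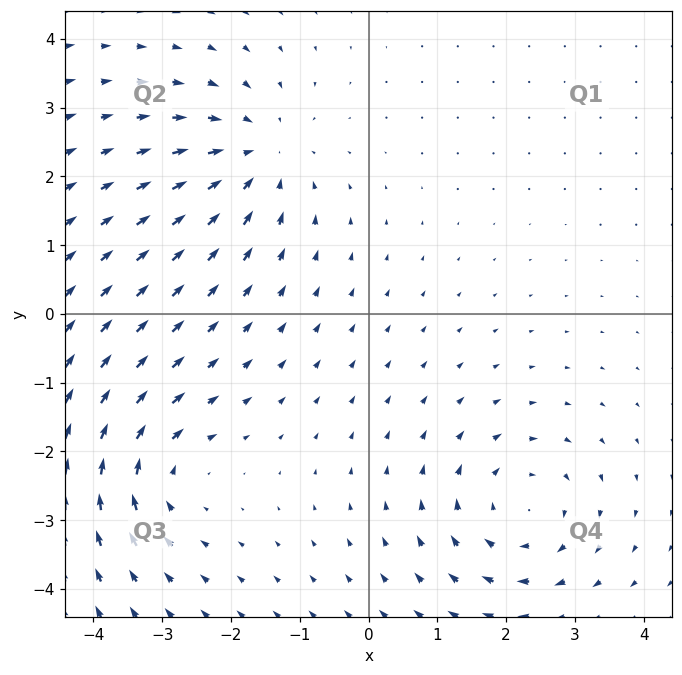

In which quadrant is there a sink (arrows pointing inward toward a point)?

Q2

The sink sits at approximately (-1.6, 2.3), which lies in quadrant Q2. The divergence there is about -4, negative as expected for a sink.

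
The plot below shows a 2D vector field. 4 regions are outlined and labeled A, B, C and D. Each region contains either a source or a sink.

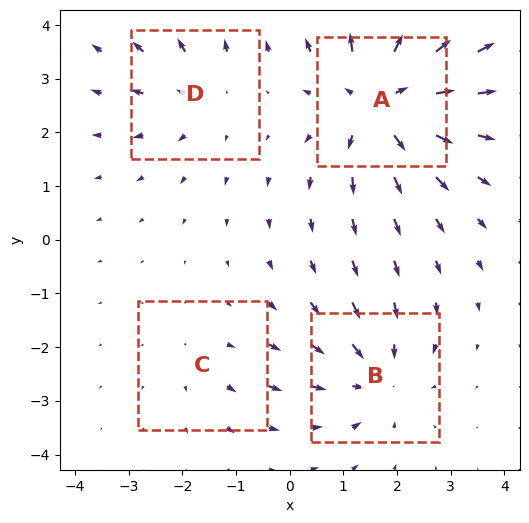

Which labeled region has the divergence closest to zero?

Divergence at each region's feature centre — A: about +7, B: about -4, C: about +2, D: about +3. Region C is closest to zero.

C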